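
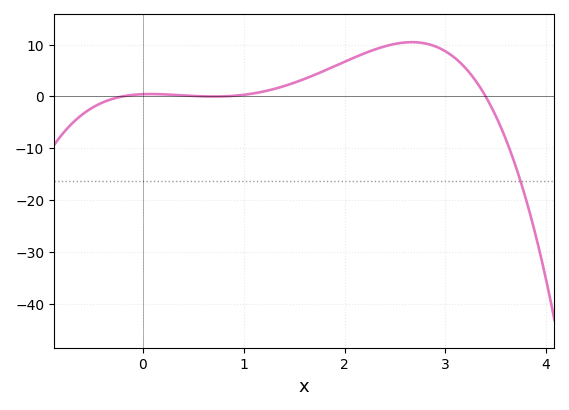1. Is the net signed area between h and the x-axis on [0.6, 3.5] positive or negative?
positive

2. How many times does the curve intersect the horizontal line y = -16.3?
1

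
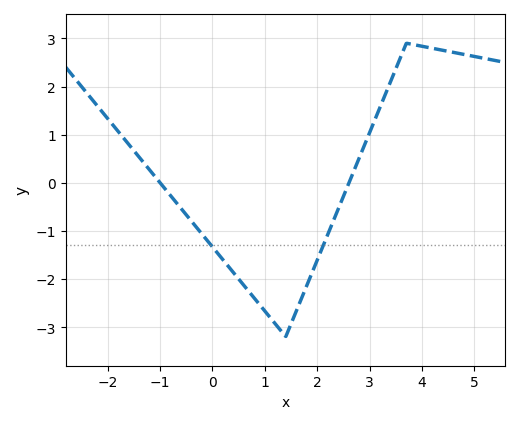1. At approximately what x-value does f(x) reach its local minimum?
1.4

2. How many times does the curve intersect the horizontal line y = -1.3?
2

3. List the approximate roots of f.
-1, 2.6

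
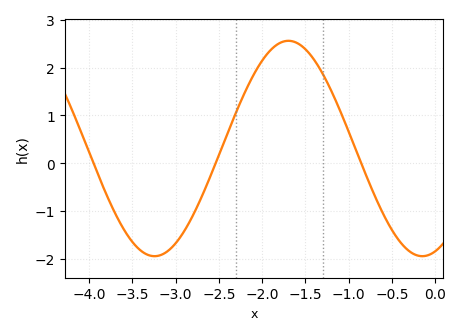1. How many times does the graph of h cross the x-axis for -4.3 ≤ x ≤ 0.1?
3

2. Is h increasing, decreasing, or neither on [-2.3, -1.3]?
neither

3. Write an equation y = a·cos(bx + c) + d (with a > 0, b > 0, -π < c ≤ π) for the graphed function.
y = 2.25cos(2.03x - 2.84) + 0.31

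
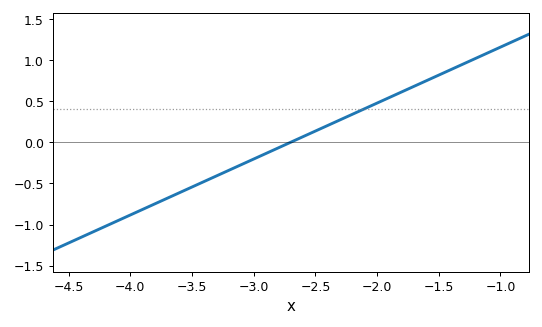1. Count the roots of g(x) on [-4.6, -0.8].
1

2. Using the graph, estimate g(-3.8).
-0.748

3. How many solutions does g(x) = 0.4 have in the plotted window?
1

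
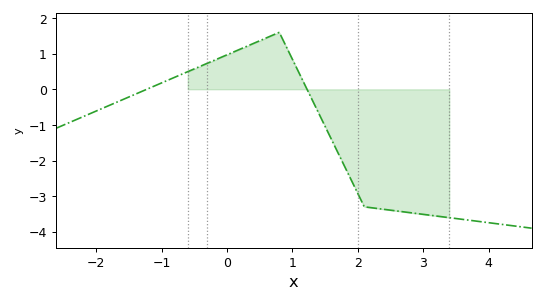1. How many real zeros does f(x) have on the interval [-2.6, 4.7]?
2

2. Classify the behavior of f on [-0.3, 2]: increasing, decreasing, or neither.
neither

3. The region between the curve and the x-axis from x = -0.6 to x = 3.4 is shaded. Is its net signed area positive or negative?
negative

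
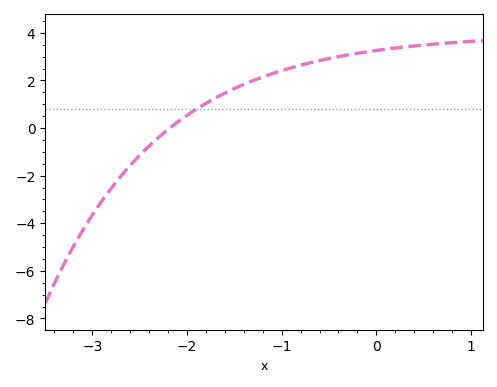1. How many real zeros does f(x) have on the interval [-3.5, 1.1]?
1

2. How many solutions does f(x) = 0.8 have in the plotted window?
1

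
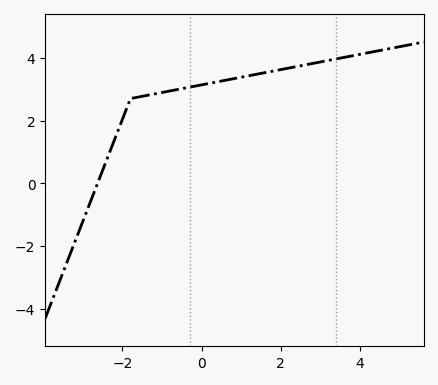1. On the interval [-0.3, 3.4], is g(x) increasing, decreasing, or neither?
increasing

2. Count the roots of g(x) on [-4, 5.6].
1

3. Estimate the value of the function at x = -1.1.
2.87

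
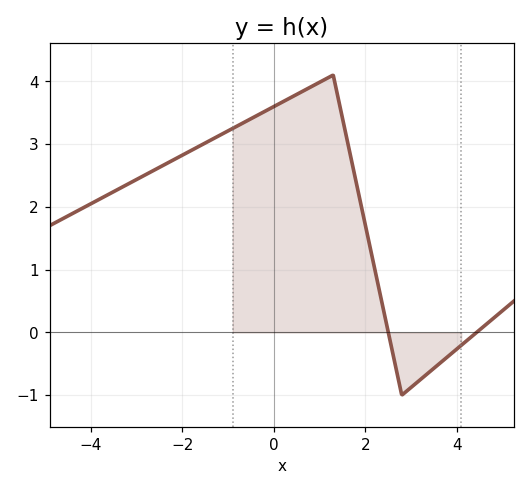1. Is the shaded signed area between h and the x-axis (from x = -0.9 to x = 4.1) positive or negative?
positive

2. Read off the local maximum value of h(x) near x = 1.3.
4.1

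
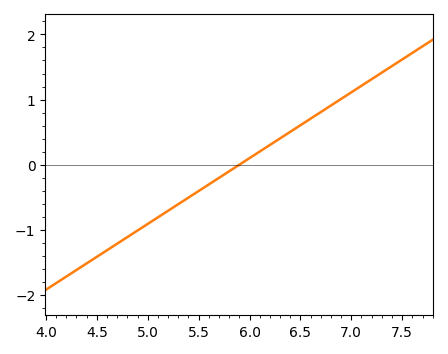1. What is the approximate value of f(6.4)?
0.505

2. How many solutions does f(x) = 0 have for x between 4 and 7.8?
1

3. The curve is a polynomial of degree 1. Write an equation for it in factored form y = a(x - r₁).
y = 1.01(x - 5.9)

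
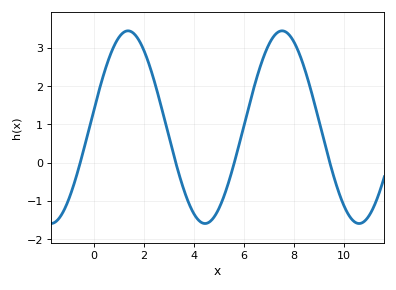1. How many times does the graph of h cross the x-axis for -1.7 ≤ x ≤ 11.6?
4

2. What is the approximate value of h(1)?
3.3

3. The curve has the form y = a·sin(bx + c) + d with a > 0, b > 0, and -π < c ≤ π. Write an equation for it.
y = 2.52sin(1x + 0.18) + 0.93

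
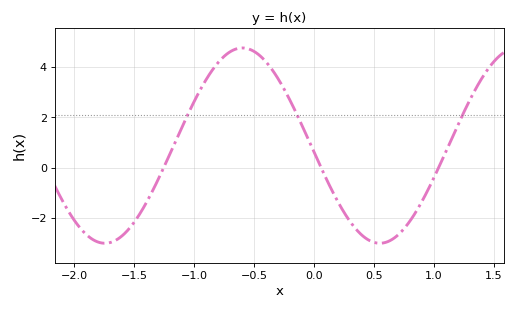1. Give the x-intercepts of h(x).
-1.25, 0.05, 1.05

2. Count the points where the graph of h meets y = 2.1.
3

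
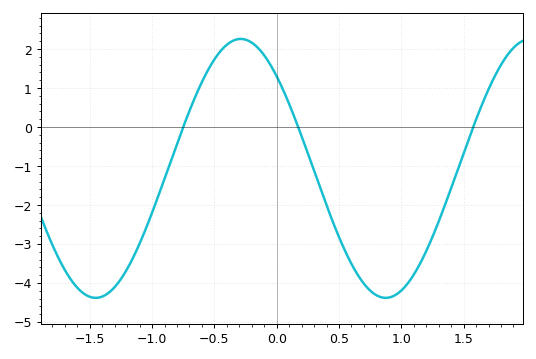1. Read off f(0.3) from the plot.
-1.12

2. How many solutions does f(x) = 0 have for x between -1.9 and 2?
3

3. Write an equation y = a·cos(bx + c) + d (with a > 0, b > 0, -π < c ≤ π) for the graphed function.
y = 3.32cos(2.7x + 0.78) - 1.06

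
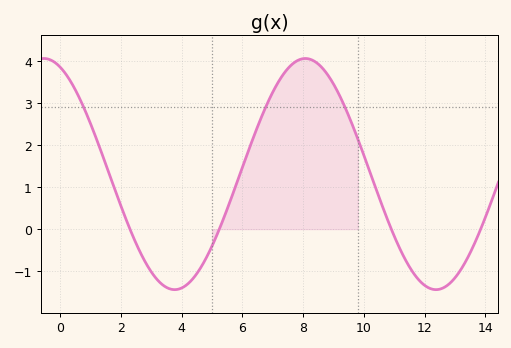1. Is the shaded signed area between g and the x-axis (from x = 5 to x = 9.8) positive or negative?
positive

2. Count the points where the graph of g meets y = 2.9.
3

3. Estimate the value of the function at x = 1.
2.5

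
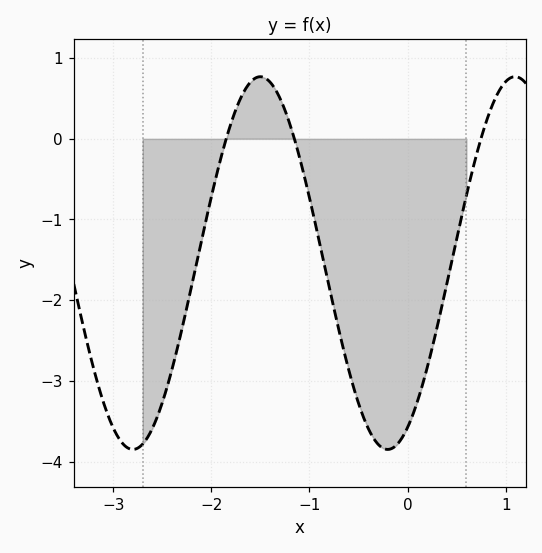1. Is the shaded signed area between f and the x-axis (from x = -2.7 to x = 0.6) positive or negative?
negative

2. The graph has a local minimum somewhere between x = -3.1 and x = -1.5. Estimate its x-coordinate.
-2.8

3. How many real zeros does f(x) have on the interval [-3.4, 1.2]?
3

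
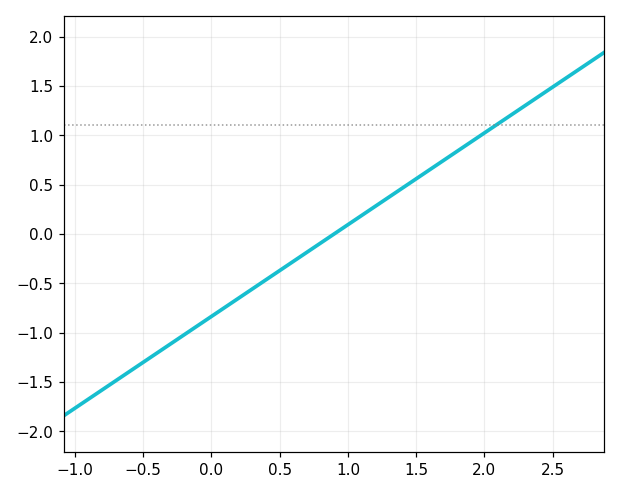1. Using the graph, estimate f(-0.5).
-1.3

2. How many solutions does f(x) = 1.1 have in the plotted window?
1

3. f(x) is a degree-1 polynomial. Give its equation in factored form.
y = 0.93(x - 0.9)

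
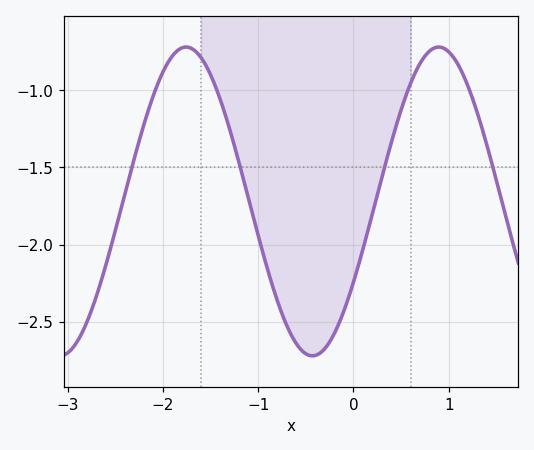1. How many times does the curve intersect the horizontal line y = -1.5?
4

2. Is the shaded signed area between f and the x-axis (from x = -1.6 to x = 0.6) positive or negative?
negative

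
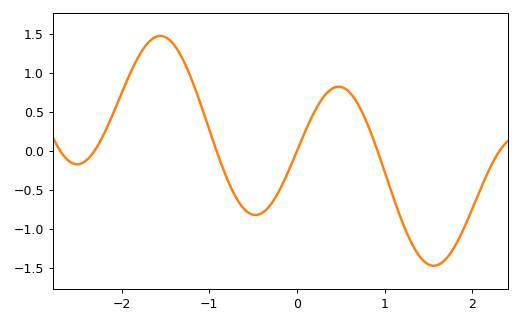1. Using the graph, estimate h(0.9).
0.05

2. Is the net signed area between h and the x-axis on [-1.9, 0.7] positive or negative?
positive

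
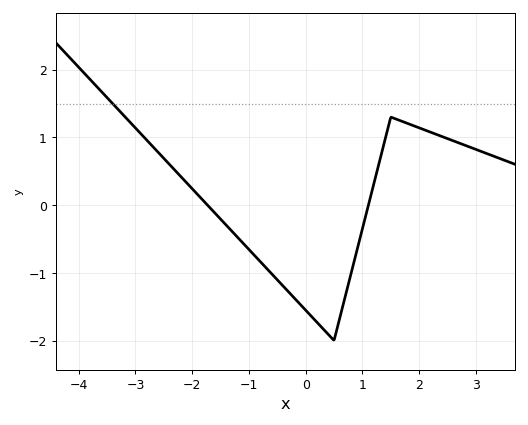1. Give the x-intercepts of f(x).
-1.73, 1.11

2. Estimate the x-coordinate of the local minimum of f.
0.5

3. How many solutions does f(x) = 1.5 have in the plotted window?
1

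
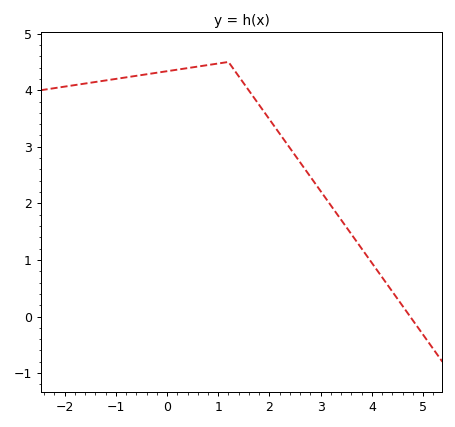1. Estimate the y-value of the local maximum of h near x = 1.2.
4.5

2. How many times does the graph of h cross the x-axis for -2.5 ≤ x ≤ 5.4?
1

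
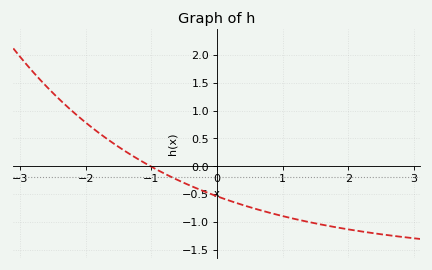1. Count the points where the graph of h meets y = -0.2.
1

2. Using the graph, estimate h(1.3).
-1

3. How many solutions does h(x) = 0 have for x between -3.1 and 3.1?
1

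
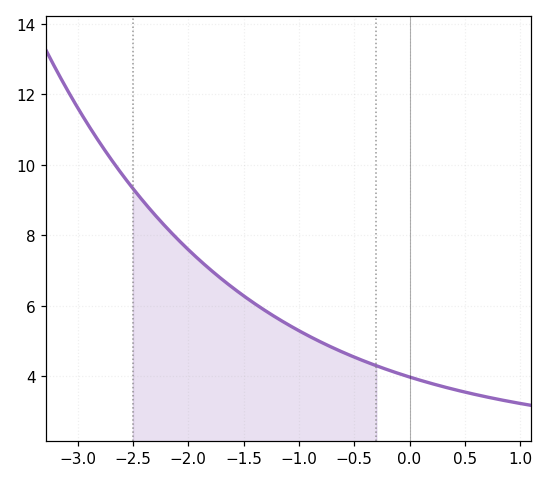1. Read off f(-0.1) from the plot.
4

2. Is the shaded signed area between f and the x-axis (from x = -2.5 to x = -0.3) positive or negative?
positive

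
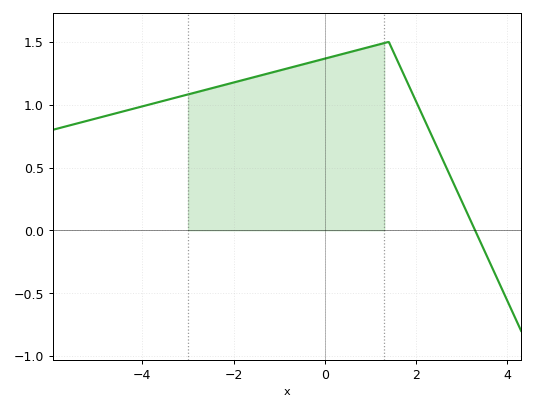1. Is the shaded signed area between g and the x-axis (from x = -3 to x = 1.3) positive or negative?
positive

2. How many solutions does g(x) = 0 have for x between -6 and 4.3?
1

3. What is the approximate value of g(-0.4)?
1.35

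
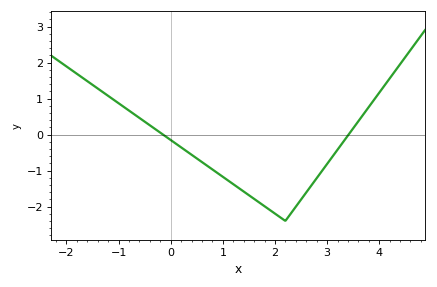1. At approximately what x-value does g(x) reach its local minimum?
2.2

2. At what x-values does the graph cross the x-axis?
-0.149, 3.41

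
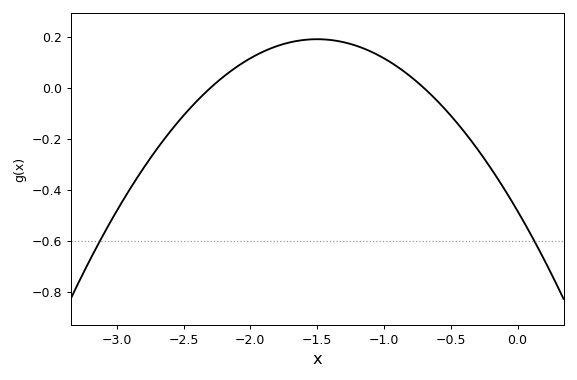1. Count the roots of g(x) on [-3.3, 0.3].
2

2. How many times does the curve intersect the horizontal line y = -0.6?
2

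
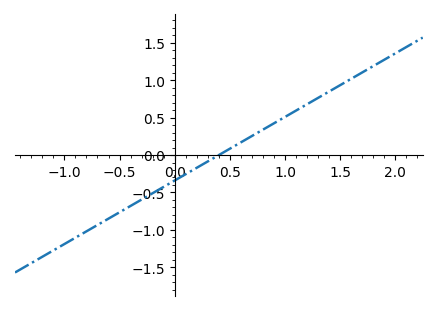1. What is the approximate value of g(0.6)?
0.17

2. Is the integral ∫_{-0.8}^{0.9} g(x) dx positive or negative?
negative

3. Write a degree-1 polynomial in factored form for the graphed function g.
y = 0.85(x - 0.4)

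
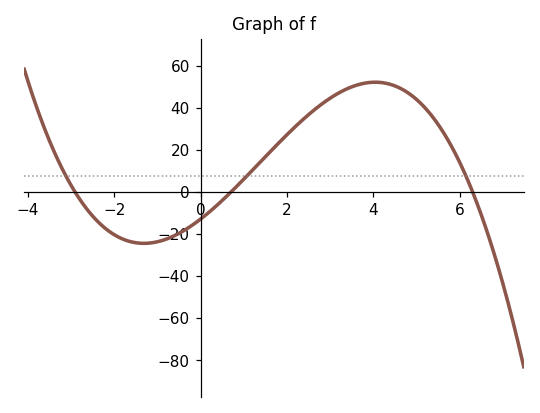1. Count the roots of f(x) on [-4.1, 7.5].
3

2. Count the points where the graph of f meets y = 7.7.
3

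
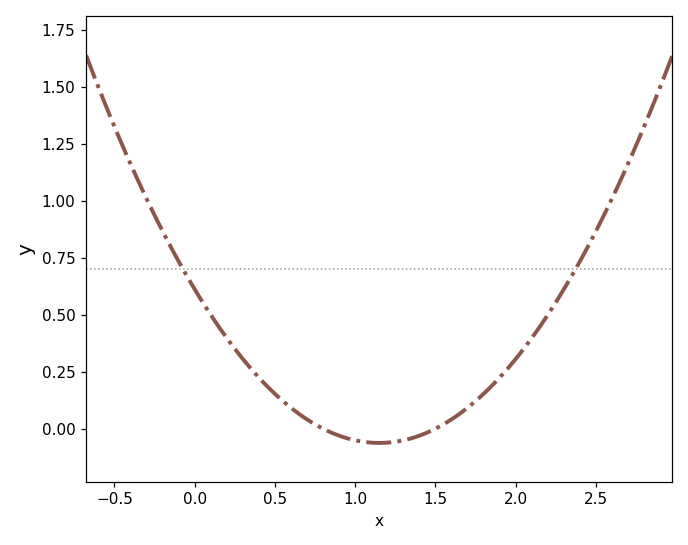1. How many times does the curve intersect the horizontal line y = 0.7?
2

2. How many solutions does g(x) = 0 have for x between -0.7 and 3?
2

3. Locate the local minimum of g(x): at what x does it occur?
1.15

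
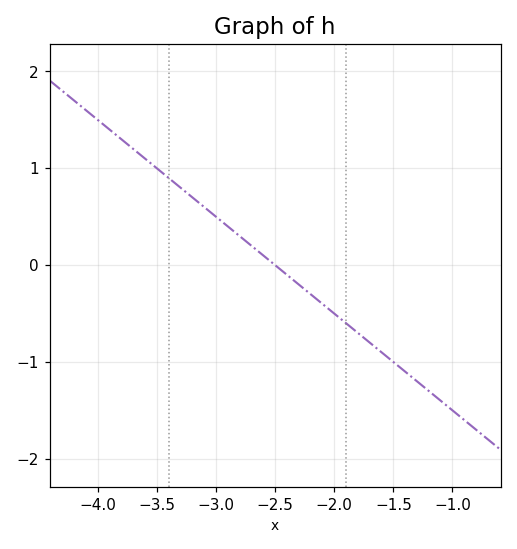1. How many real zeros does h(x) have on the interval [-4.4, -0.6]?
1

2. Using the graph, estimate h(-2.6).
0.1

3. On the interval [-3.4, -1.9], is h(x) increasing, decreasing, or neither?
decreasing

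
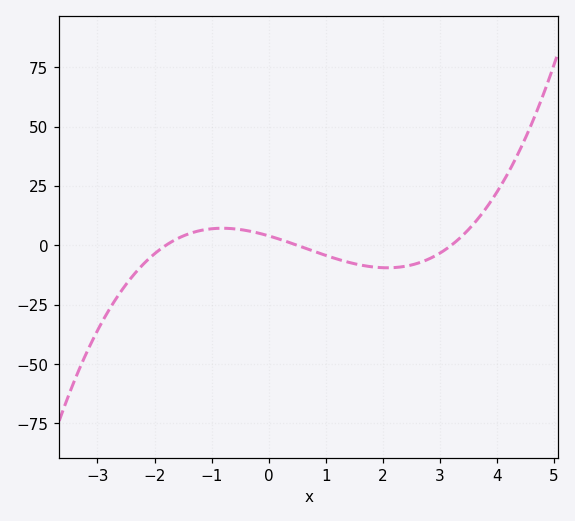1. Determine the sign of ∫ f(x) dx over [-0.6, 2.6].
negative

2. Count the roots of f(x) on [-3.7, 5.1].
3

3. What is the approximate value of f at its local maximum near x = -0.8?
7.18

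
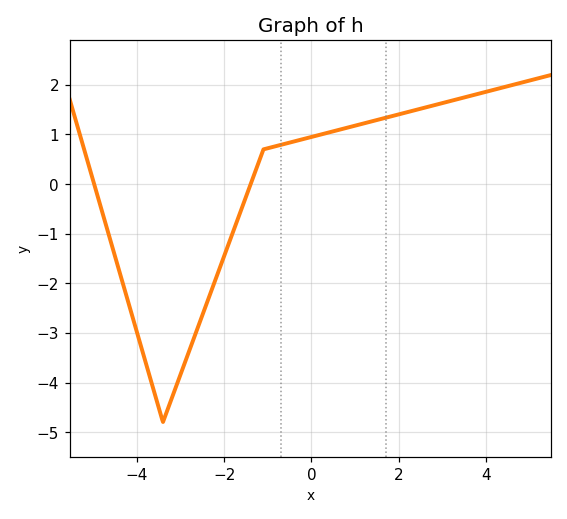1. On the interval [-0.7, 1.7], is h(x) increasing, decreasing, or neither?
increasing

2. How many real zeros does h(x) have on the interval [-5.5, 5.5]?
2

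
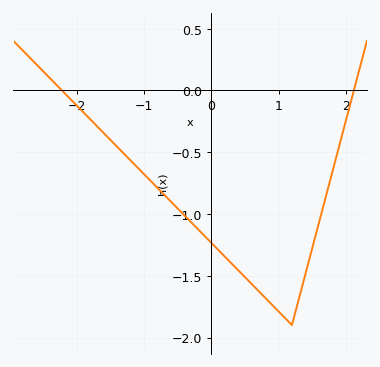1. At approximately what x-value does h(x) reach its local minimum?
1.2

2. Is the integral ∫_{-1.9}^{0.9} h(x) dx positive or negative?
negative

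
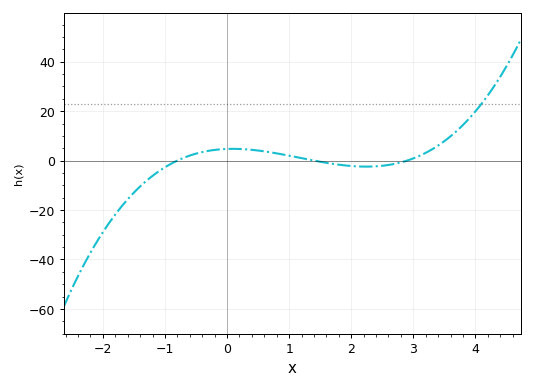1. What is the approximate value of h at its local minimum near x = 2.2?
-2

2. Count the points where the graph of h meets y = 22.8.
1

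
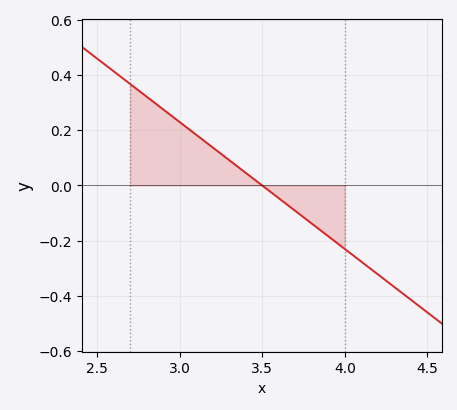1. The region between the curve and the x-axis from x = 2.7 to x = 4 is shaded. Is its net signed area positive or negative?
positive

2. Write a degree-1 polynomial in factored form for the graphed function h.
y = -0.46(x - 3.5)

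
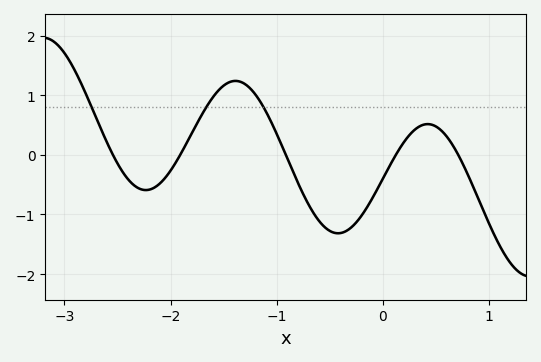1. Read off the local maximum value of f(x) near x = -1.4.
1.24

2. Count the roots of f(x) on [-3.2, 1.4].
5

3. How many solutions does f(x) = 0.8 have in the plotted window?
3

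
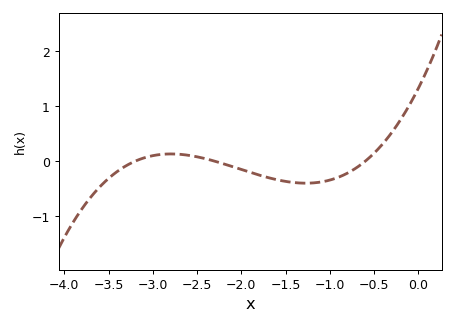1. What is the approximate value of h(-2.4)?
0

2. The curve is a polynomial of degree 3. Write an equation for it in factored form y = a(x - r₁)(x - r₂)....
y = 0.3(x + 3.2)(x + 2.3)(x + 0.6)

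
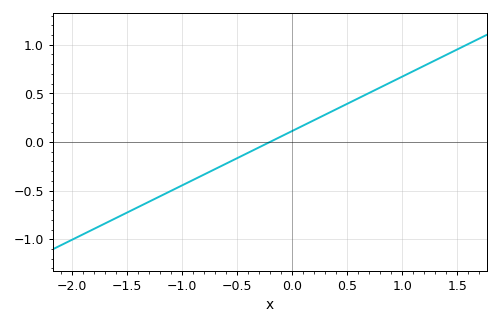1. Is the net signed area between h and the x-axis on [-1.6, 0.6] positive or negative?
negative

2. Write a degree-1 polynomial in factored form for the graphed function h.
y = 0.56(x + 0.2)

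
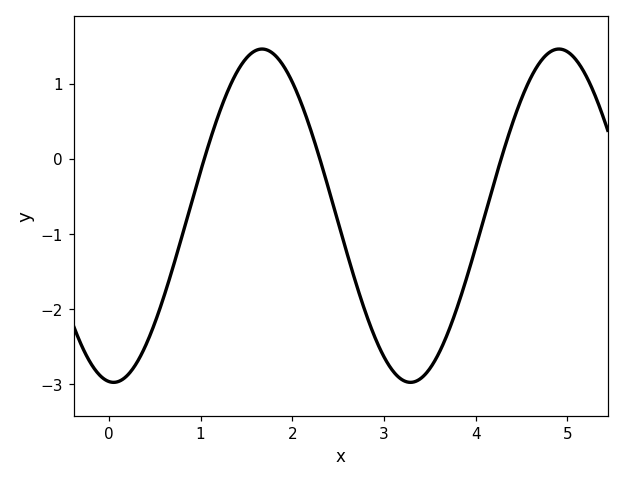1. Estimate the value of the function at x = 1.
-0.2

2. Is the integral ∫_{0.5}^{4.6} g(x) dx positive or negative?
negative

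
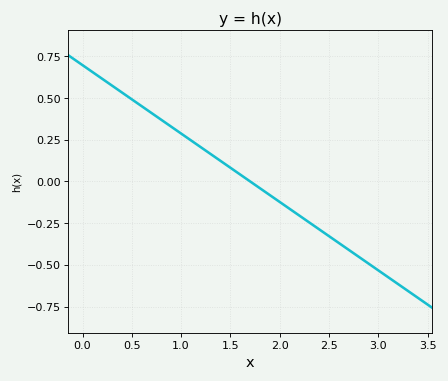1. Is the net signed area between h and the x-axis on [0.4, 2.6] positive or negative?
positive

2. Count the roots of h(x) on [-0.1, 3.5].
1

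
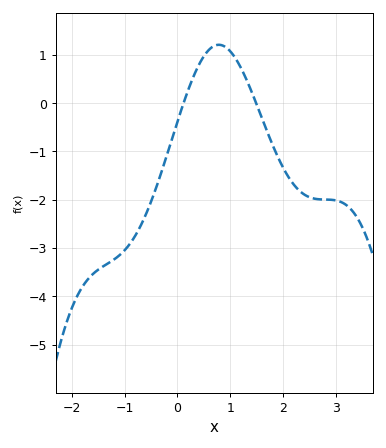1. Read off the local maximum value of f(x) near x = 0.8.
1.21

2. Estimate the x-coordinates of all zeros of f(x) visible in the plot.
0.116, 1.49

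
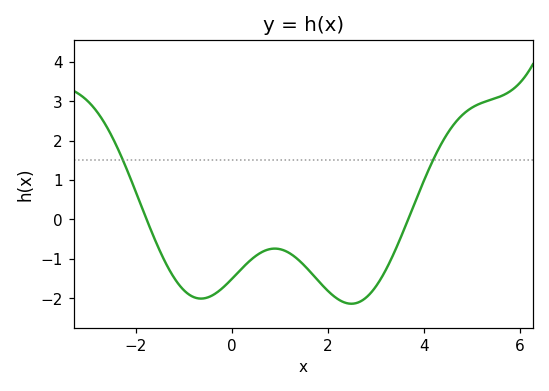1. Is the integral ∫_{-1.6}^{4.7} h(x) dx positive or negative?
negative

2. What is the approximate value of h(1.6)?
-1.28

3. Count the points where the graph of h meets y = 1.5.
2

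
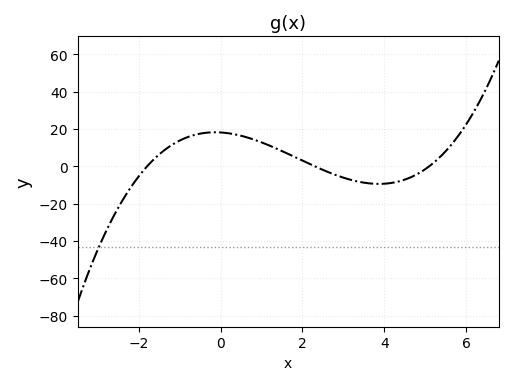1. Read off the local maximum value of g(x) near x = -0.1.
18.3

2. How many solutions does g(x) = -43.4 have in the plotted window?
1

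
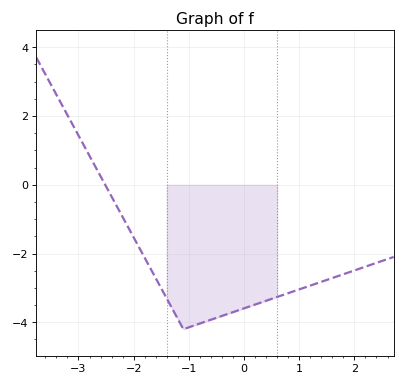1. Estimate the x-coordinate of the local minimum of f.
-1.1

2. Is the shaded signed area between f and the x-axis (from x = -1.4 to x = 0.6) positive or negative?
negative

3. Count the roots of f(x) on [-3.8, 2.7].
1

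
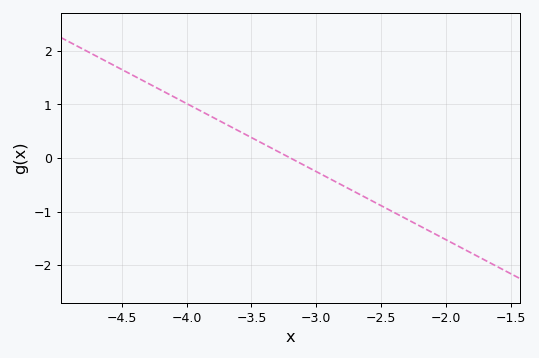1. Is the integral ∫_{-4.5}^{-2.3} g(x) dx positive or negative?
positive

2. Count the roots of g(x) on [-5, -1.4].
1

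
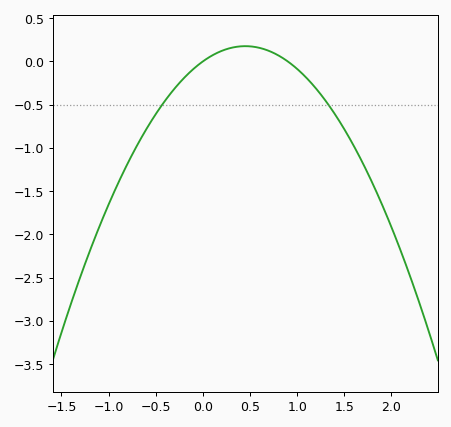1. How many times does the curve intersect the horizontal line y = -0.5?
2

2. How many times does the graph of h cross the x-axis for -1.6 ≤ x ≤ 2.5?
2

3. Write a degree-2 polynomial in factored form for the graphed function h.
y = -0.87(x - 0)(x - 0.9)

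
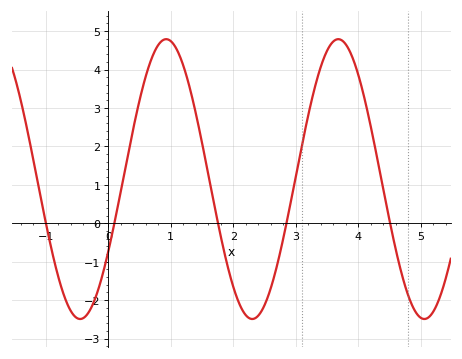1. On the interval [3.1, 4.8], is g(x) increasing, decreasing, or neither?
neither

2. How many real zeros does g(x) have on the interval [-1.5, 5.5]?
5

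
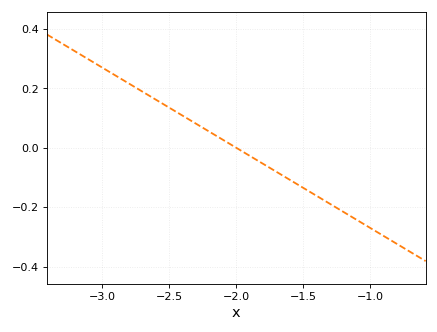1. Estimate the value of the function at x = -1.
-0.28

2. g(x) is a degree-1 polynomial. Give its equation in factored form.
y = -0.27(x + 2)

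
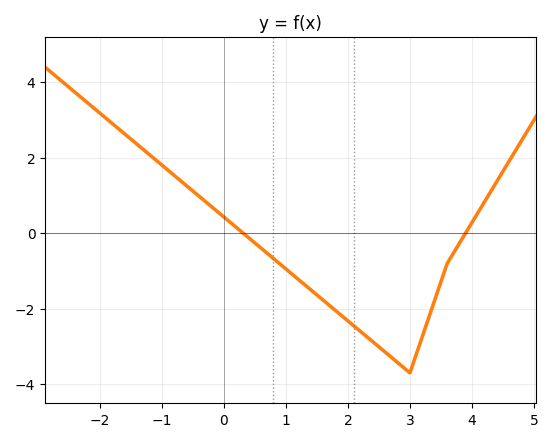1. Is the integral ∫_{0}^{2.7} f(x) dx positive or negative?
negative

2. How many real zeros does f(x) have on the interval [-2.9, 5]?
2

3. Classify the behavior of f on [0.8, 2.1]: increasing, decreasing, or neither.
decreasing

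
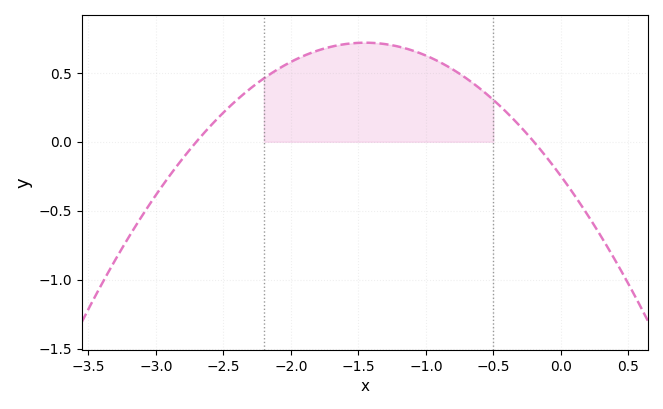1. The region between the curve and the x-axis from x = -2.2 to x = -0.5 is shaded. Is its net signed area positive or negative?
positive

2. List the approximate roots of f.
-2.7, -0.2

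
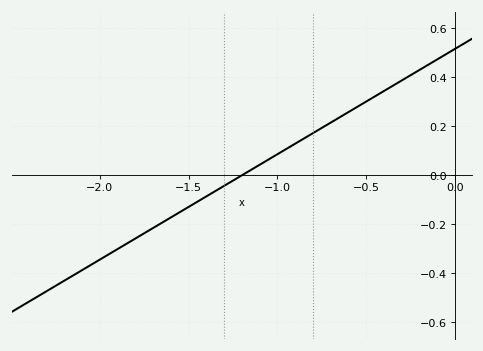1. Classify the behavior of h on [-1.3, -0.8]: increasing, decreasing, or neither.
increasing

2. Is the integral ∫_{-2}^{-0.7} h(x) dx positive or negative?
negative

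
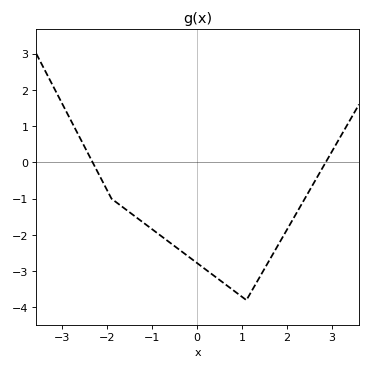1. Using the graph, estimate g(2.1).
-1.6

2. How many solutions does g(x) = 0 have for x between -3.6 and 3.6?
2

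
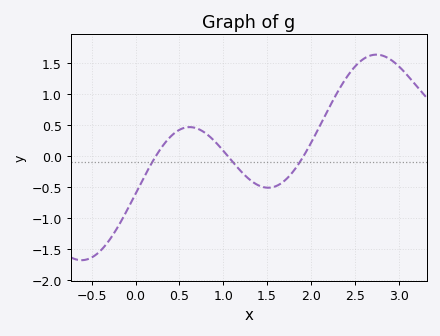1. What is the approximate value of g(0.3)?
0.15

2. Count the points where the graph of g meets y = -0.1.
3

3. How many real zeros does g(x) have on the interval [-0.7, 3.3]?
3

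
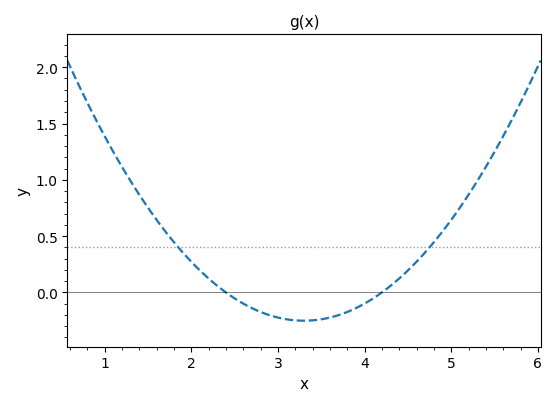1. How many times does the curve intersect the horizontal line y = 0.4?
2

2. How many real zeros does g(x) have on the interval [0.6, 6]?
2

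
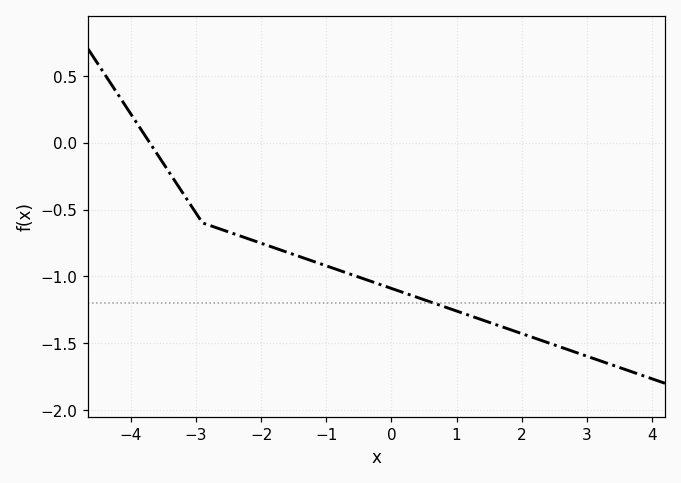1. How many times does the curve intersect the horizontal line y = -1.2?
1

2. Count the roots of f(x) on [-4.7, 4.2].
1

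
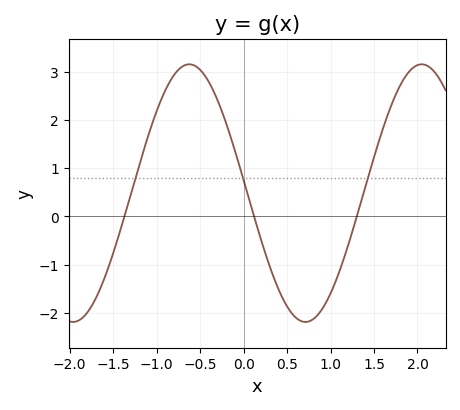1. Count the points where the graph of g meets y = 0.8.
3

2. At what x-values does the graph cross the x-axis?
-1.4, 0.1, 1.3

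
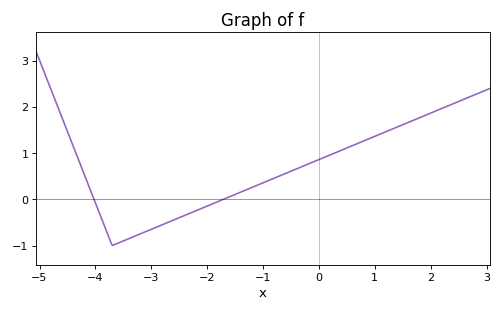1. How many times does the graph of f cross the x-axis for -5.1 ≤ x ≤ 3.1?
2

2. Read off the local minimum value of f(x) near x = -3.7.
-1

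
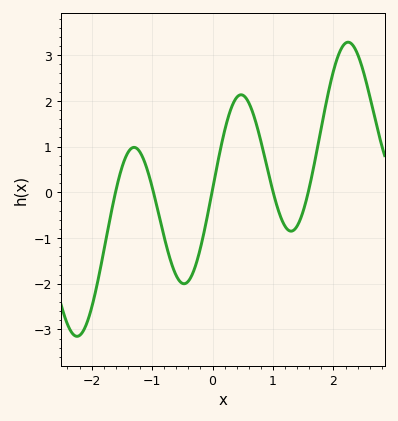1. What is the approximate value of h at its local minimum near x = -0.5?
-2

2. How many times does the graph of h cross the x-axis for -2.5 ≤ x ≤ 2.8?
5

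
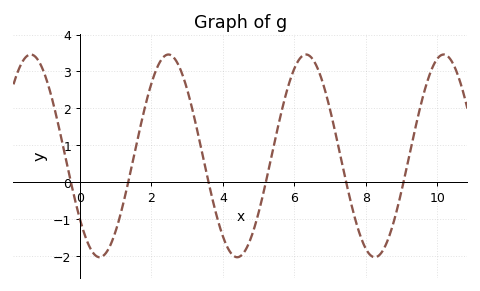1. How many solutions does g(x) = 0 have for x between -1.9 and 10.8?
6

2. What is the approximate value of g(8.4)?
-2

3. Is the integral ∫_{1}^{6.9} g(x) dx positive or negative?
positive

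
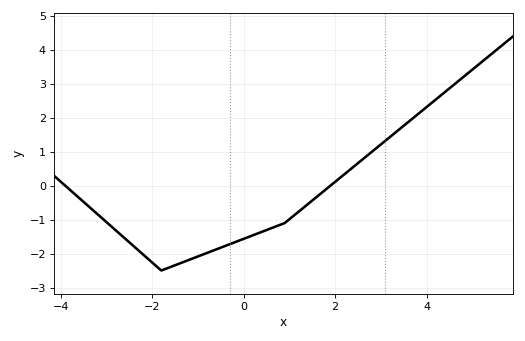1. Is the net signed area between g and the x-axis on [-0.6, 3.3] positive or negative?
negative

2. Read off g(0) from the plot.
-1.6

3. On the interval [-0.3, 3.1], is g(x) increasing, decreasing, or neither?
increasing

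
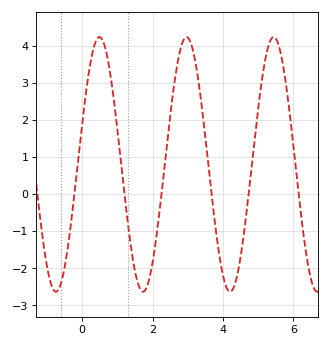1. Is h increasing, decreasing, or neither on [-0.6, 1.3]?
neither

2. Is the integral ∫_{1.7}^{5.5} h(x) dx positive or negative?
positive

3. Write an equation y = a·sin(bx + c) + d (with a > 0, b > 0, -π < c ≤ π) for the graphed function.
y = 3.44sin(2.54x + 0.322) + 0.8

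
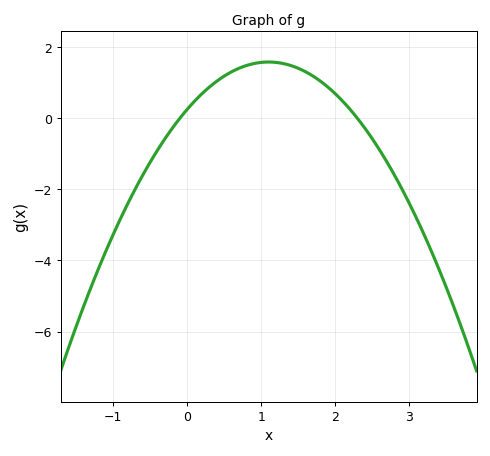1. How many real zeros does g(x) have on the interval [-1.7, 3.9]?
2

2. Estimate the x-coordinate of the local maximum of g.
1.1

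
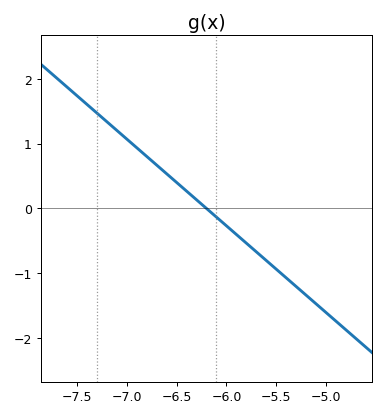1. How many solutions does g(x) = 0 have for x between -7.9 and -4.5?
1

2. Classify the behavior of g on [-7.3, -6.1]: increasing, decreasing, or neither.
decreasing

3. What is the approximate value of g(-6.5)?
0.4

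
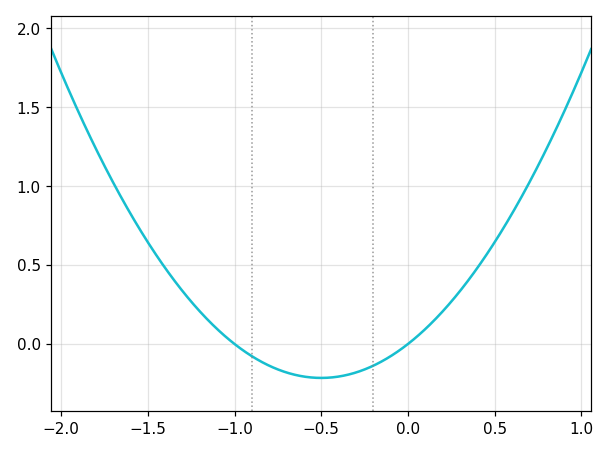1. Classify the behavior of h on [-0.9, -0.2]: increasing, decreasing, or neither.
neither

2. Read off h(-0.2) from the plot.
-0.138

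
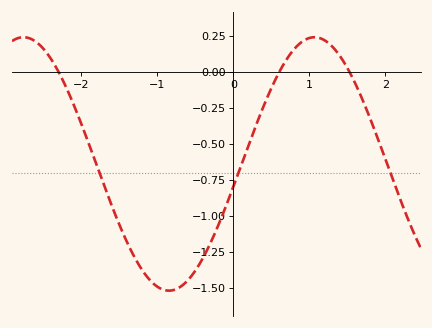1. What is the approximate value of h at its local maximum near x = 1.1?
0.25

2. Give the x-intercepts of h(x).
-2.3, 0.6, 1.5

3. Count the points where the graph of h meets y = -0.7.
3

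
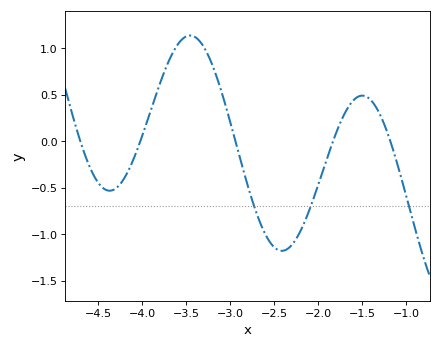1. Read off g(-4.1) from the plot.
-0.192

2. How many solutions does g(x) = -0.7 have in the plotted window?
3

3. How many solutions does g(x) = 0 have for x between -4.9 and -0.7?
5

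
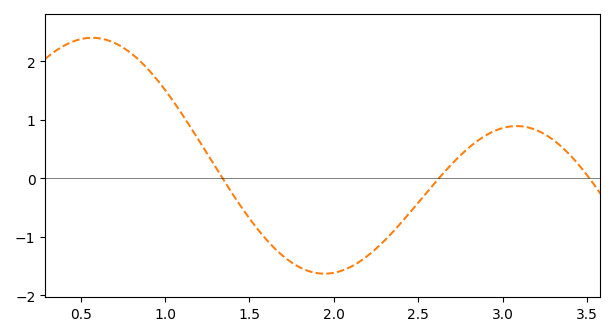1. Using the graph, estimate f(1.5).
-0.686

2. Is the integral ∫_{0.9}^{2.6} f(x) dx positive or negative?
negative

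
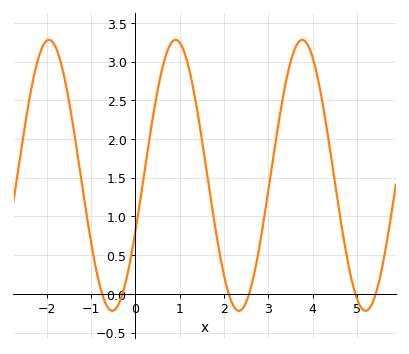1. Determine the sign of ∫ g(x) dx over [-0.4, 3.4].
positive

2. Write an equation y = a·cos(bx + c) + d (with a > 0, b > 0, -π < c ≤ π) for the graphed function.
y = 1.75cos(2.2x - 2) + 1.53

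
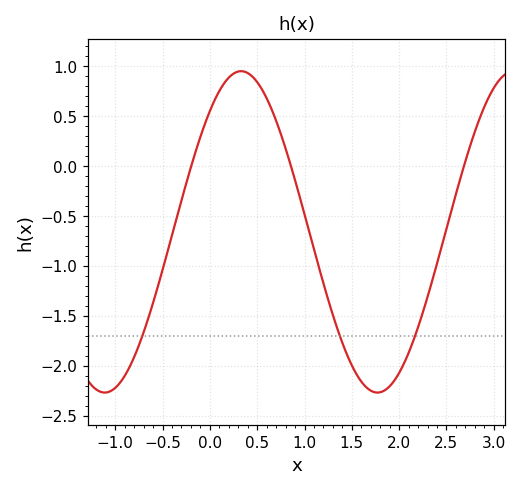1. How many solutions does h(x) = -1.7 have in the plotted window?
3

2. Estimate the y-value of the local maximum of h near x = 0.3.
0.95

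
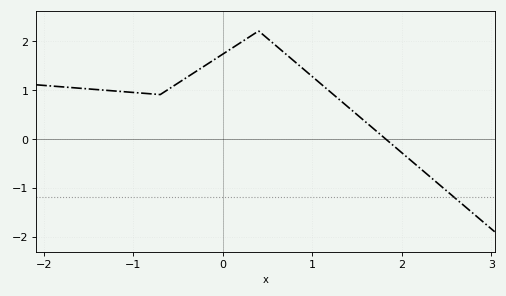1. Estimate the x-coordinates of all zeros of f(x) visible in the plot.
1.82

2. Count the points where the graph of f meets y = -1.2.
1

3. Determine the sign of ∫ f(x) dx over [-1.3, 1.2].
positive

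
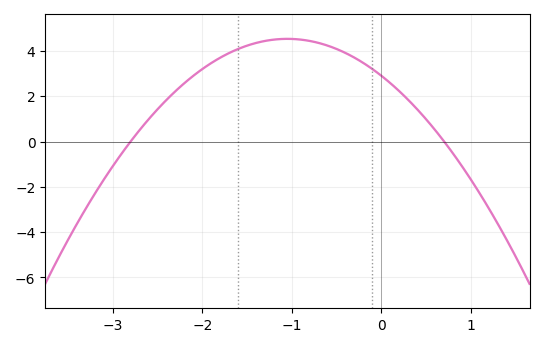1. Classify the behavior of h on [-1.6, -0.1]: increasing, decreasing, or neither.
neither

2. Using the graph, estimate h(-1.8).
3.7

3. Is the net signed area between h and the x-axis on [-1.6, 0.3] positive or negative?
positive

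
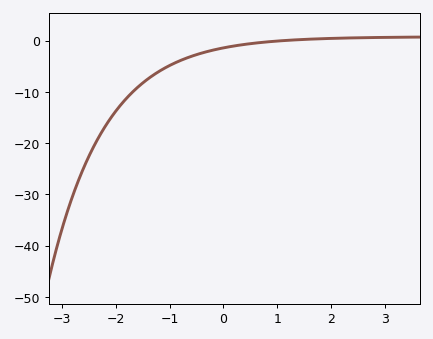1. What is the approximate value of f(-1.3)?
-6.69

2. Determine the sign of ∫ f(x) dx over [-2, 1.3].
negative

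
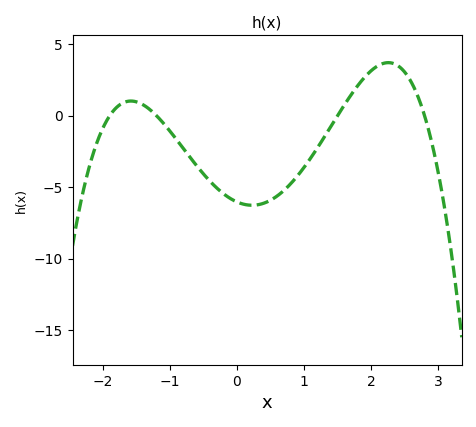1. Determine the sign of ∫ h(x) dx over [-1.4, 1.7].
negative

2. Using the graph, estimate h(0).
-6.03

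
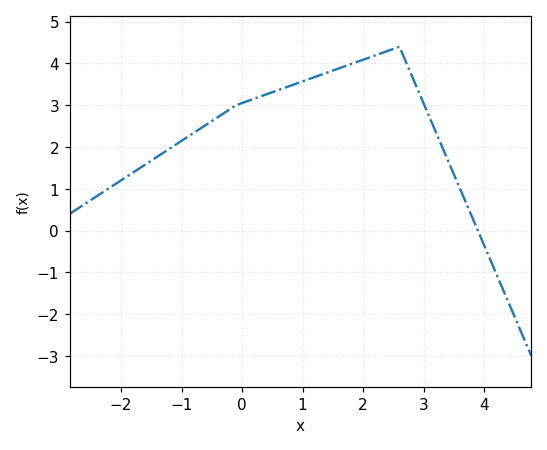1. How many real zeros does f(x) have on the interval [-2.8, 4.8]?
1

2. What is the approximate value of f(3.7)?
0.663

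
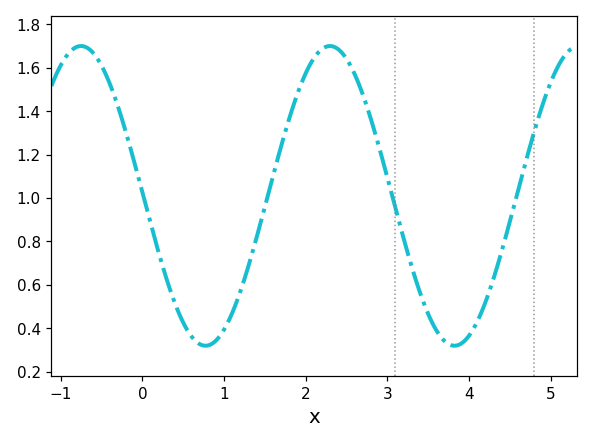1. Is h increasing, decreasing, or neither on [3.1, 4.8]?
neither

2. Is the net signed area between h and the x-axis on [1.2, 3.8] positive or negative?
positive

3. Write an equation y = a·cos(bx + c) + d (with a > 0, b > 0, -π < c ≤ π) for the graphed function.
y = 0.69cos(2.1x + 1.5) + 1.01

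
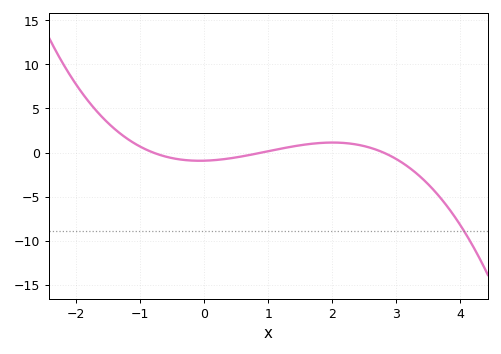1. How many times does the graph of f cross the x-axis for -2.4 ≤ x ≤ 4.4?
3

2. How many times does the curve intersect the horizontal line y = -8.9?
1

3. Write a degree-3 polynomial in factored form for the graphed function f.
y = -0.46(x + 0.8)(x - 0.9)(x - 2.8)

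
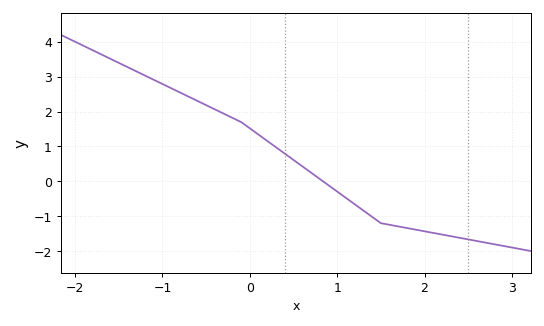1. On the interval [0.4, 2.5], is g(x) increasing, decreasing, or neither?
decreasing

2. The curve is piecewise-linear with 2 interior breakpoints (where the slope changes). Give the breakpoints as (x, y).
(-0.1, 1.7); (1.5, -1.2)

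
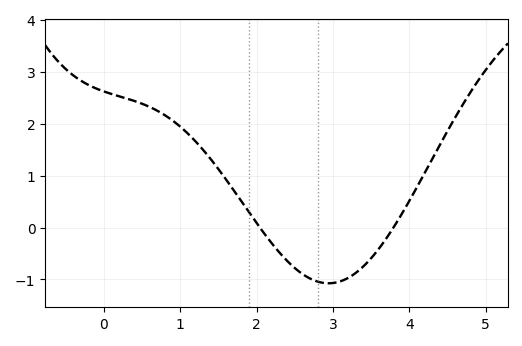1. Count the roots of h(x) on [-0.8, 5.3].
2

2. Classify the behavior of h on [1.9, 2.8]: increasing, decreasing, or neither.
decreasing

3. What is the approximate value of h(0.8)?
2.2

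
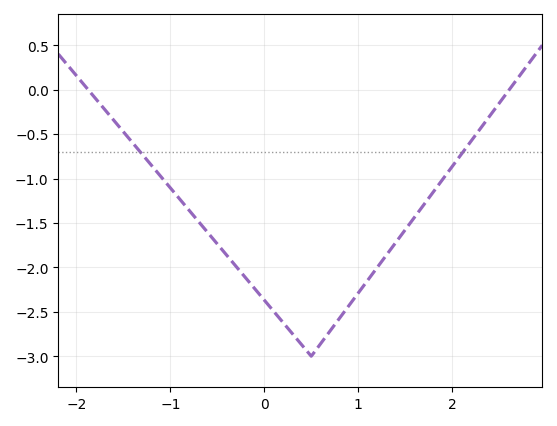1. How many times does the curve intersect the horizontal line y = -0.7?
2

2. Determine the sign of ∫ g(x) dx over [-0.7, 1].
negative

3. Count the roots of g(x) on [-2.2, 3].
2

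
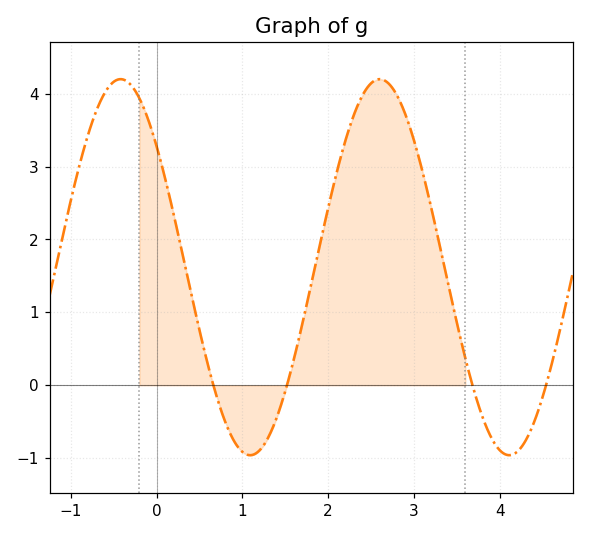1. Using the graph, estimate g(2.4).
3.98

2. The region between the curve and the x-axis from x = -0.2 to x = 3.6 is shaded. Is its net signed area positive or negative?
positive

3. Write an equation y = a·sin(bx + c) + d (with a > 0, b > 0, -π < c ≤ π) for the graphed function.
y = 2.58sin(2.08x + 2.44) + 1.62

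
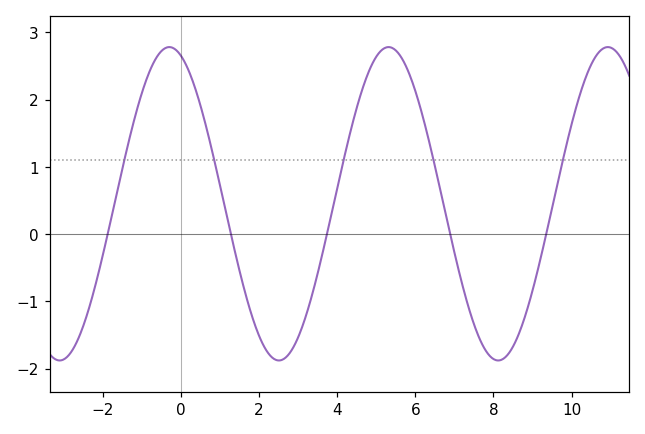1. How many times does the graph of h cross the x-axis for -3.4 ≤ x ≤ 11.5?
5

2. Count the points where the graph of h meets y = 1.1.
5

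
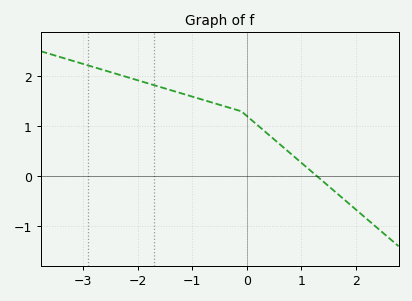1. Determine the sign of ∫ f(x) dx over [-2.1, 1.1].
positive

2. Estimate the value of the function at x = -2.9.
2.2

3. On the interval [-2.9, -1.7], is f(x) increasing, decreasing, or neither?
decreasing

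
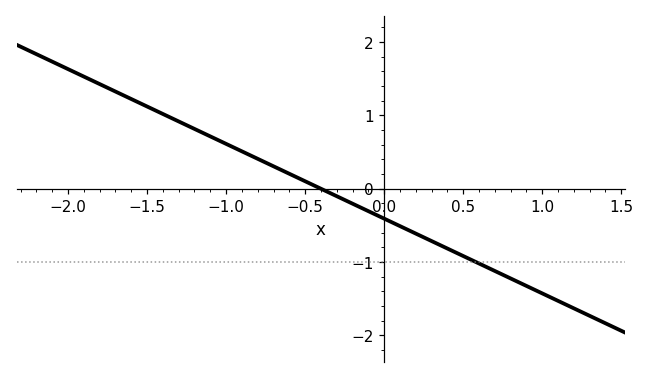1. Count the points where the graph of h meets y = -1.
1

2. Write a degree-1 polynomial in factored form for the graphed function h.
y = -1.02(x + 0.4)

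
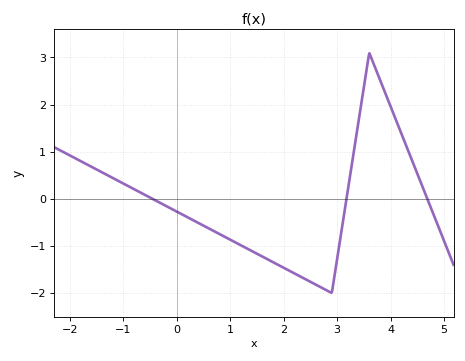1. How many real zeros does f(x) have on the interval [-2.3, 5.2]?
3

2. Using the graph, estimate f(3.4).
1.6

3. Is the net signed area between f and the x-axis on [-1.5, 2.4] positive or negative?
negative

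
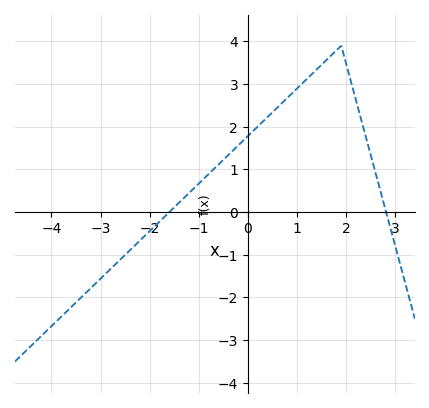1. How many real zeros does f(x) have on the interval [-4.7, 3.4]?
2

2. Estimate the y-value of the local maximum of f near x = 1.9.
3.9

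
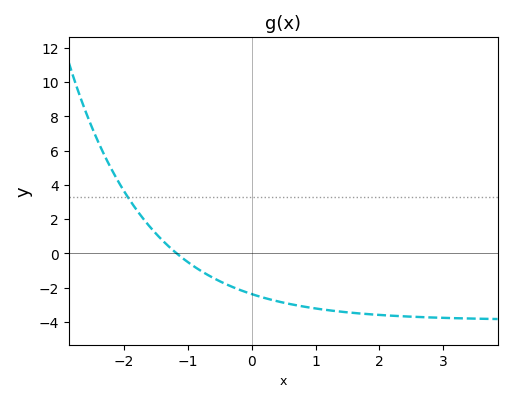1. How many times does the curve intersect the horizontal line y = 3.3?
1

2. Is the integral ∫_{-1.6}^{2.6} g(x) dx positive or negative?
negative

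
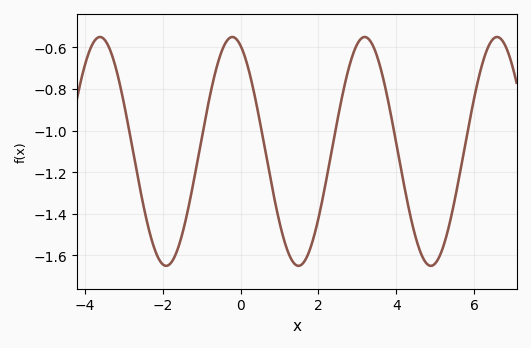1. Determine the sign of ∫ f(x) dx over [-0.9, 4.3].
negative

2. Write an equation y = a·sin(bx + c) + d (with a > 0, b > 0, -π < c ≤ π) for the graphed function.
y = 0.55sin(1.85x + 1.96) - 1.1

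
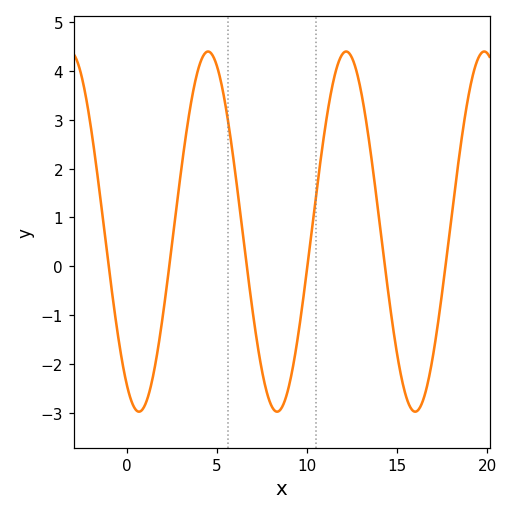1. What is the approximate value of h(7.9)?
-2.73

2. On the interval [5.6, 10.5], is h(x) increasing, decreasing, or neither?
neither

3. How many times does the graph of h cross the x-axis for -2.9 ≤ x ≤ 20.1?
6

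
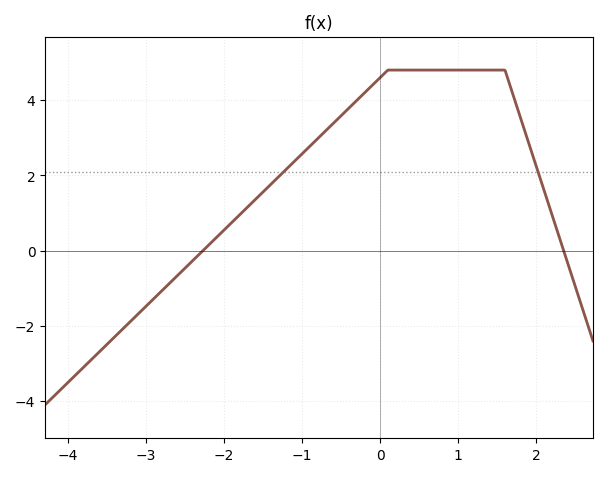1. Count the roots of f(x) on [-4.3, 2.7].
2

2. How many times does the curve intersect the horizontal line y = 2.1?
2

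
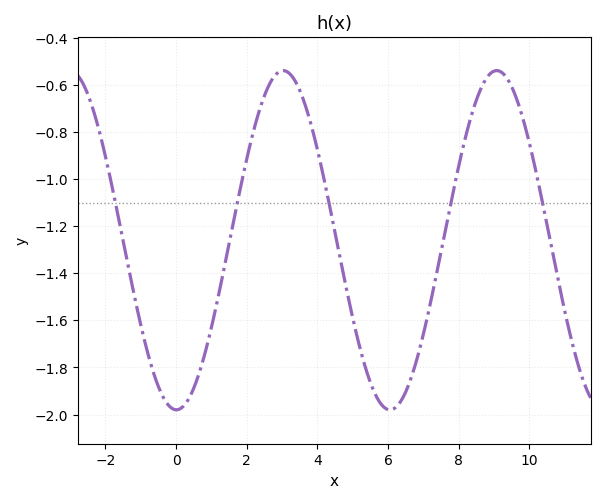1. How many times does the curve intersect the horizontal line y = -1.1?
5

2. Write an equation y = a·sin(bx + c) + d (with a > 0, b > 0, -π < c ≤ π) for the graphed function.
y = 0.72sin(1x - 1.6) - 1.26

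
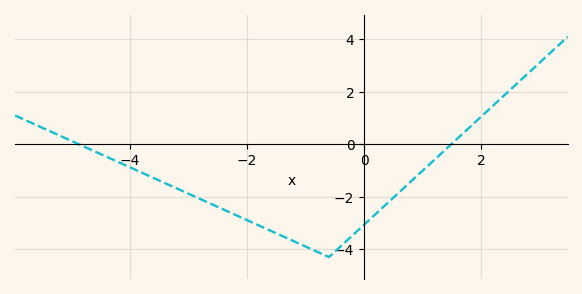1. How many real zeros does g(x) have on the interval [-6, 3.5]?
2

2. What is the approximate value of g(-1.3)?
-3.6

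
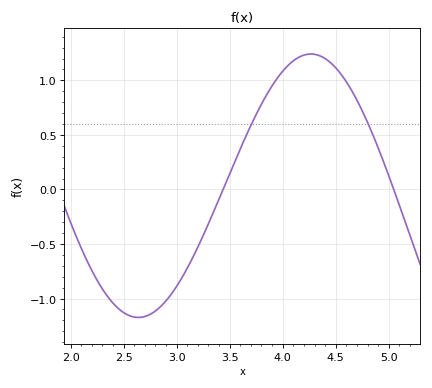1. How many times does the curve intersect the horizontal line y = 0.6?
2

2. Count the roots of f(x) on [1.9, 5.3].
2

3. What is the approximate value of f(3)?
-0.9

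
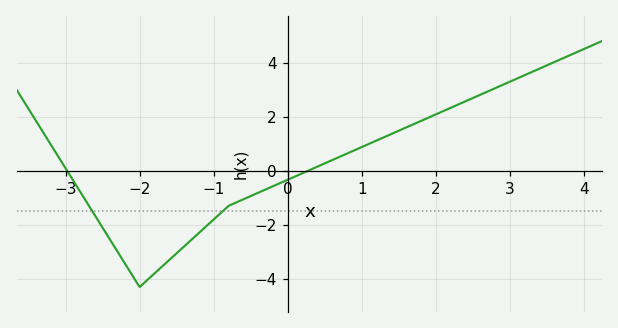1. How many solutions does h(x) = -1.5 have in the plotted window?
2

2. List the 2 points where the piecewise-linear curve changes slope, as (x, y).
(-2, -4.3); (-0.8, -1.3)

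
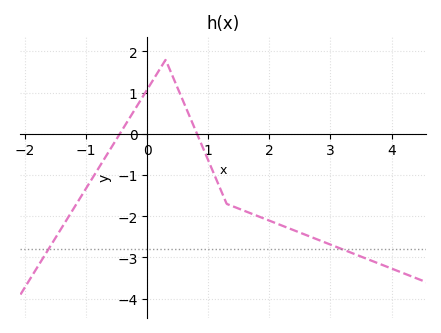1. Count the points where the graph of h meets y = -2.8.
2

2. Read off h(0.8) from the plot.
0.1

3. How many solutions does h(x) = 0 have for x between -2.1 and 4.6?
2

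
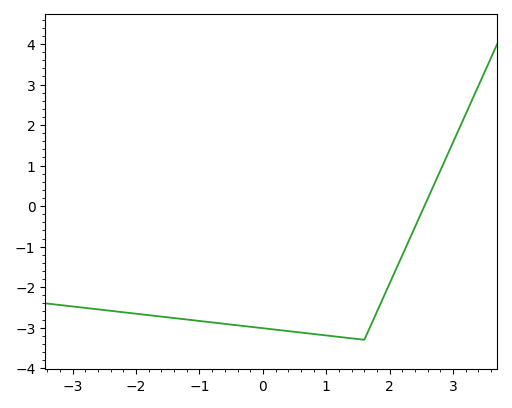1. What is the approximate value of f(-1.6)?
-2.73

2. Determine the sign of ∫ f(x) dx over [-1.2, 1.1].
negative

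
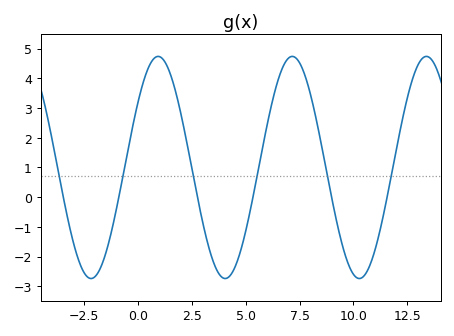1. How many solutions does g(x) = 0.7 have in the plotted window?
6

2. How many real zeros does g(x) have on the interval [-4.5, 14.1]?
6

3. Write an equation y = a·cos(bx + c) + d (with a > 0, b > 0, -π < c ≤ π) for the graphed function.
y = 3.74cos(1.01x - 0.952) + 1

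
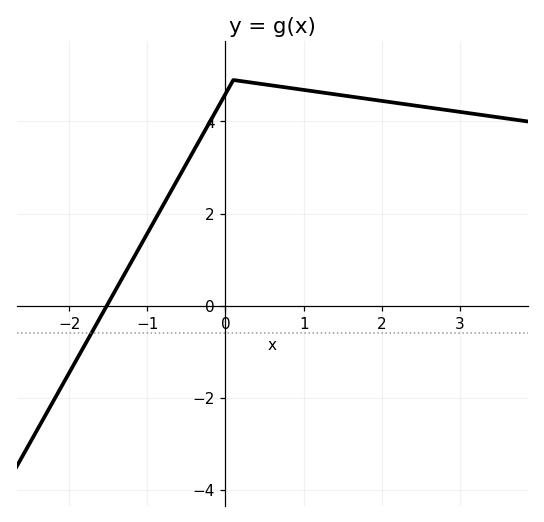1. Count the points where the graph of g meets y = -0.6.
1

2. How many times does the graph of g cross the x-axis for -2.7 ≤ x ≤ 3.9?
1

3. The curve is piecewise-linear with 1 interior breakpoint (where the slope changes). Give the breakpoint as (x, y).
(0.1, 4.9)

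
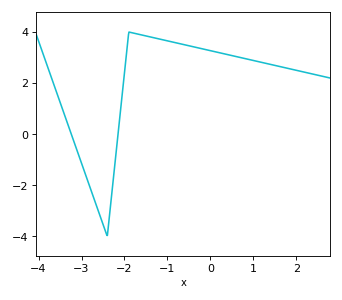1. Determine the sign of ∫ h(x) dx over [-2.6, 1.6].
positive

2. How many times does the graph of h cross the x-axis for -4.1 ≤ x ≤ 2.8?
2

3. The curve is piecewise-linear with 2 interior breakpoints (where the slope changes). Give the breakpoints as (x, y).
(-2.4, -4); (-1.9, 4)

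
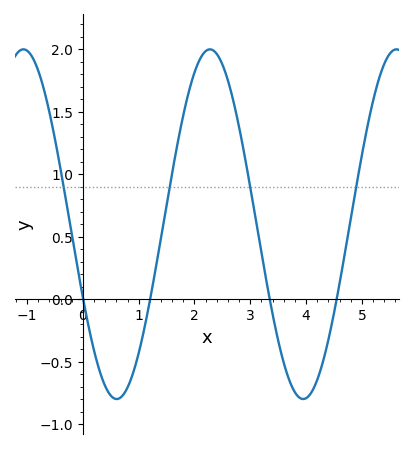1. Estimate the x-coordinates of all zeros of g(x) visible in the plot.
0.006, 1.21, 3.35, 4.55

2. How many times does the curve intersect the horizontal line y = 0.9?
4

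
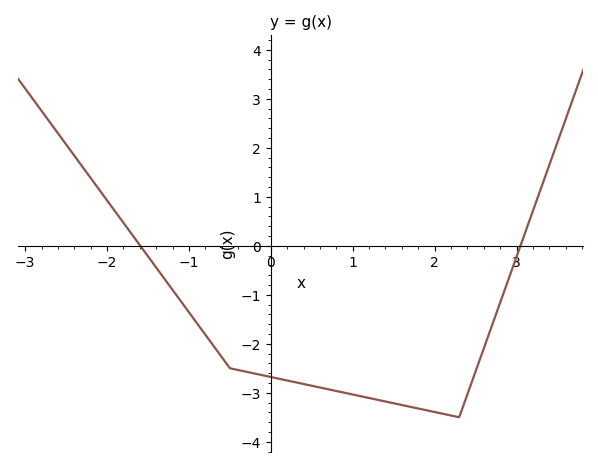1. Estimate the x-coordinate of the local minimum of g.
2.3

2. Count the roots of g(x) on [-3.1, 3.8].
2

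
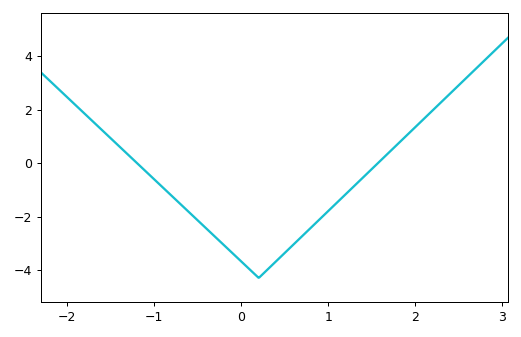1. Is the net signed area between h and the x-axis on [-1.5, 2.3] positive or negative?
negative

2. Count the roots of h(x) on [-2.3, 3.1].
2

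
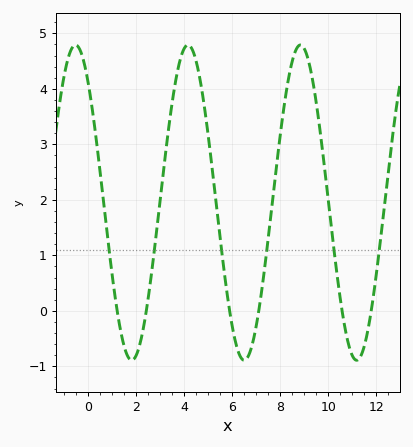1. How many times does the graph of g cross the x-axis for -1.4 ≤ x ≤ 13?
6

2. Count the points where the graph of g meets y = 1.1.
6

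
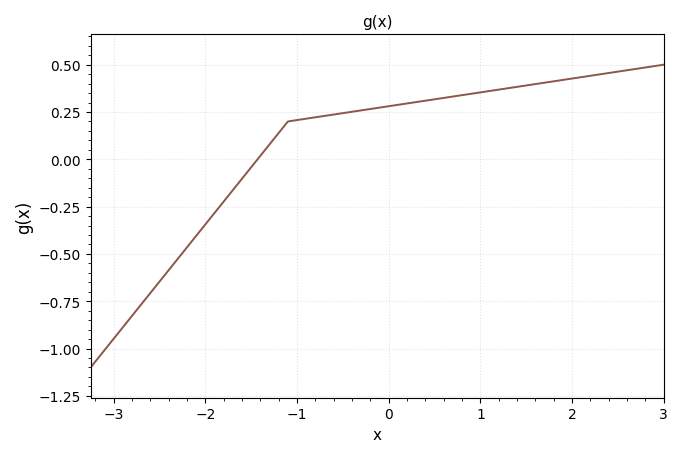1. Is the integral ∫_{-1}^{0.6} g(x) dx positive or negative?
positive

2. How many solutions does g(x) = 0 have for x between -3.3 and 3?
1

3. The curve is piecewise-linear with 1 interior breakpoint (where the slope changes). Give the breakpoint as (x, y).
(-1.1, 0.2)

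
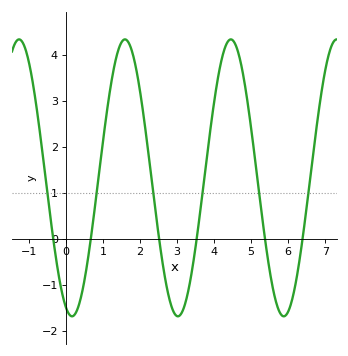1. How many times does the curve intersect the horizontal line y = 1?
6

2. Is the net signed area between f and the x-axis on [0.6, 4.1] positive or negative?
positive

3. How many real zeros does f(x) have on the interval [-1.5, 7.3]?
6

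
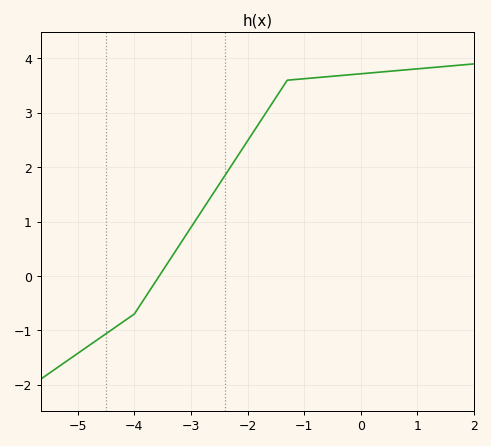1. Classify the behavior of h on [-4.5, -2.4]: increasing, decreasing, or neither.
increasing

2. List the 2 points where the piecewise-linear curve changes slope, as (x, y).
(-4, -0.7); (-1.3, 3.6)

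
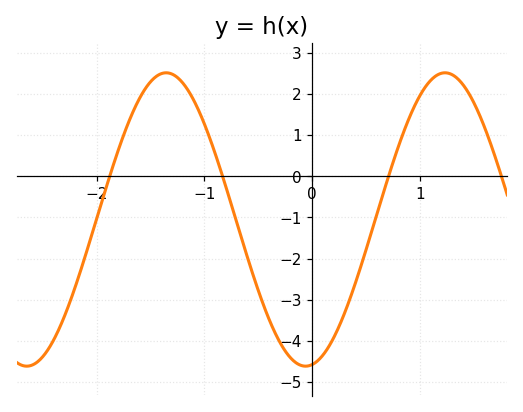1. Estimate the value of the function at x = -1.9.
-0.18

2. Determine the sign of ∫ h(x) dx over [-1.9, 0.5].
negative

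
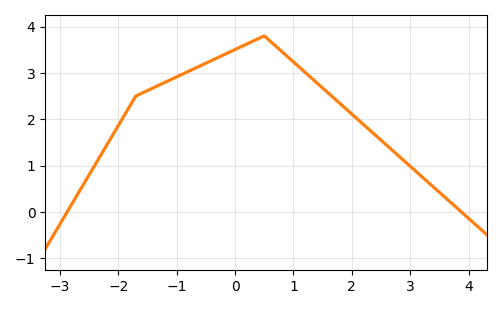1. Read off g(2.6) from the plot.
1.4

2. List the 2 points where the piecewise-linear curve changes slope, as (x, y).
(-1.7, 2.5); (0.5, 3.8)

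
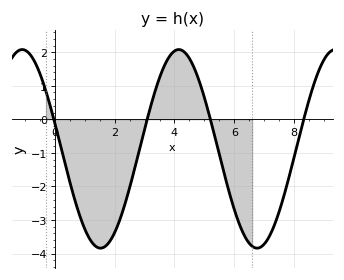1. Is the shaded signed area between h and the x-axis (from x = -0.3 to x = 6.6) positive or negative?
negative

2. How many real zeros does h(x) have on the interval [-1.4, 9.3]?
4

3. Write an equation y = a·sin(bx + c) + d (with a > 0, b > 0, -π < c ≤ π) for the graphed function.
y = 2.96sin(1.2x + 2.88) - 0.88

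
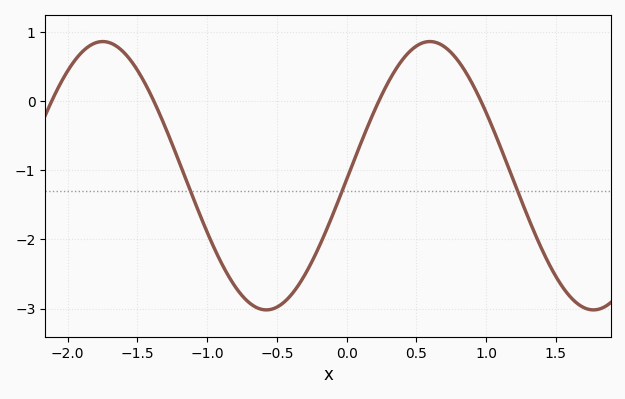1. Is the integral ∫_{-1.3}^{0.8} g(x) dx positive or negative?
negative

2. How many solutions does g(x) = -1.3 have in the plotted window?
3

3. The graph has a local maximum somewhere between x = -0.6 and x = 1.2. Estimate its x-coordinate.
0.597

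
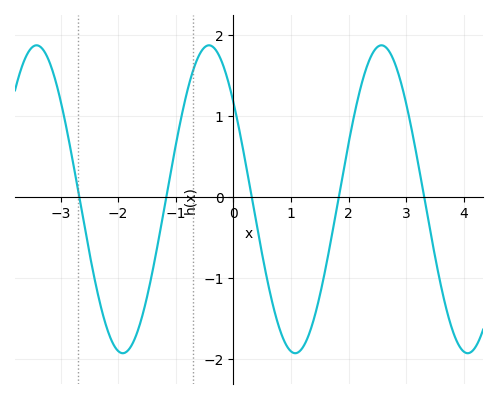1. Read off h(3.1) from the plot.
0.803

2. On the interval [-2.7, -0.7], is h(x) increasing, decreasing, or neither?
neither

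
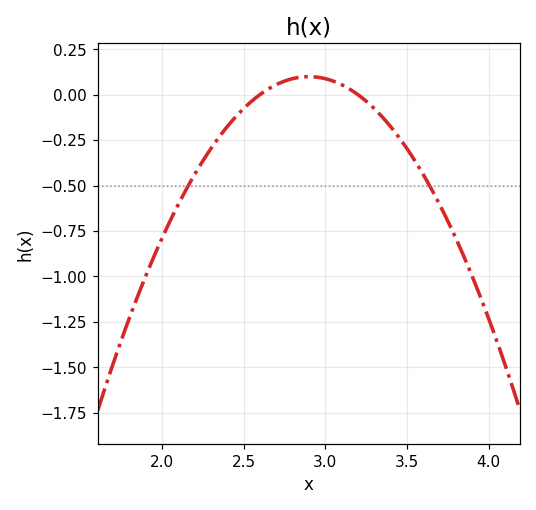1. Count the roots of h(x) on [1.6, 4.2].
2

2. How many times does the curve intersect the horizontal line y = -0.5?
2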